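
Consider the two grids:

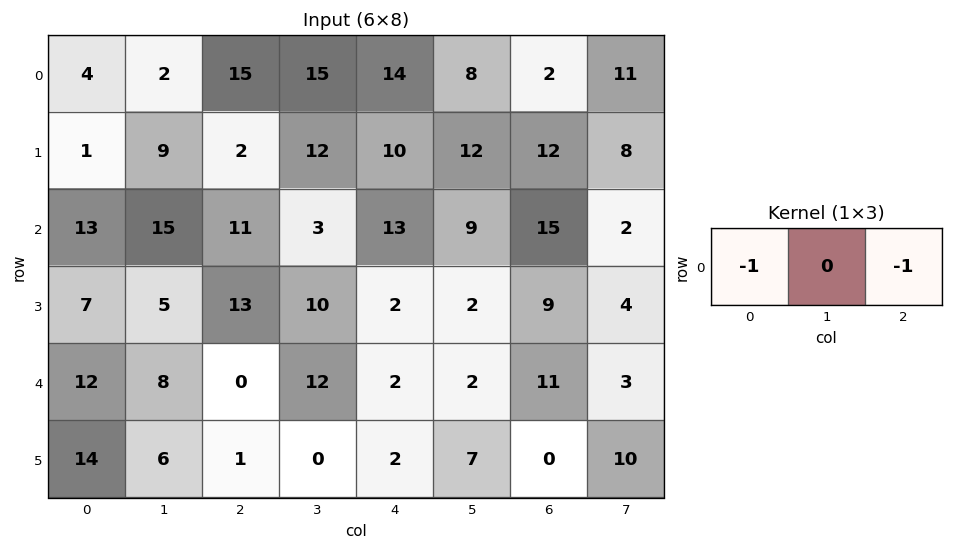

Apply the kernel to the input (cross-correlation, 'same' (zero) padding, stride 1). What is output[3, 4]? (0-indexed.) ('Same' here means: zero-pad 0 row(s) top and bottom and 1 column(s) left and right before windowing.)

-12

The receptive field on the zero-padded input at this output position is [10 2 2]. Elementwise product with the kernel and sum: 10·-1 + 2·-1.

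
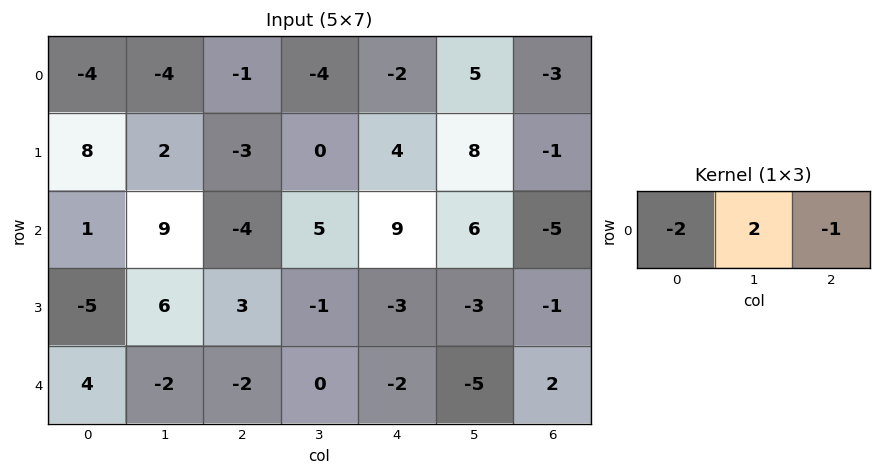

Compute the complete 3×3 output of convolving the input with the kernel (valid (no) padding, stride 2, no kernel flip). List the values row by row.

1 -4 17
20 9 -1
-10 6 -8

Output[0,0]: The receptive field on the input at this output position is [-4 -4 -1]. Elementwise product with the kernel and sum: -4·-2 + -4·2 + -1·-1.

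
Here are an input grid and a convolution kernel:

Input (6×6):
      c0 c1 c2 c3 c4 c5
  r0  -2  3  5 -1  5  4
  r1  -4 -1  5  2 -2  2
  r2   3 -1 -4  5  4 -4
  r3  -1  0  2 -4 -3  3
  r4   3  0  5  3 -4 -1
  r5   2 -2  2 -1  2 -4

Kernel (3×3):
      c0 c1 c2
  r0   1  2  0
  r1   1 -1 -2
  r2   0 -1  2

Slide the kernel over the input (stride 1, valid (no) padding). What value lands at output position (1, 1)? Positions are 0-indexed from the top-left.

-8

The receptive field on the input at this output position is [-1 5 2 / -1 -4 5 / 0 2 -4]. Elementwise product with the kernel and sum: -1·1 + 5·2 + -1·1 + -4·-1 + 5·-2 + 2·-1 + -4·2.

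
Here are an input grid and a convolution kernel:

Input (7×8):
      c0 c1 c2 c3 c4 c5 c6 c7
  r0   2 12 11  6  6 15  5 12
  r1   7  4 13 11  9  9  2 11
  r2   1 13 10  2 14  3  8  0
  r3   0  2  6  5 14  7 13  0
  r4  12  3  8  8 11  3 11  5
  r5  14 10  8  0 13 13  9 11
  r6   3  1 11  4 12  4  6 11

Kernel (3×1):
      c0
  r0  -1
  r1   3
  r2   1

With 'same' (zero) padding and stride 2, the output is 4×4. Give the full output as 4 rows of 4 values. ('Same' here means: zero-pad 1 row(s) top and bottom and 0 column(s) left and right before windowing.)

13 46 27 17
-4 23 47 35
50 26 32 29
-5 25 23 9

Output[0,0]: The receptive field on the zero-padded input at this output position is [0 / 2 / 7]. Elementwise product with the kernel and sum: 0·-1 + 2·3 + 7·1.
Output[0,1]: The receptive field on the zero-padded input at this output position is [0 / 11 / 13]. Elementwise product with the kernel and sum: 0·-1 + 11·3 + 13·1.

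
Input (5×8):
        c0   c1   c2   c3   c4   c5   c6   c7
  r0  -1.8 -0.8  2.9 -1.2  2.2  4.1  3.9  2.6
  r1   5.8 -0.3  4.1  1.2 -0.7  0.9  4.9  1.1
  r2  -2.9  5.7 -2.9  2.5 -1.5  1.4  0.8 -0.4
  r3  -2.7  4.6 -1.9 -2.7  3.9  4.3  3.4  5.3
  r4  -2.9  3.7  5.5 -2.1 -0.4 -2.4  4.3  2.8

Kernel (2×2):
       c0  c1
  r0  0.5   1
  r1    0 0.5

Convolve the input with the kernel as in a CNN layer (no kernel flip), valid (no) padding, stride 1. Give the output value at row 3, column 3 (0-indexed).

2.35

The receptive field on the input at this output position is [-2.7 3.9 / -2.1 -0.4]. Elementwise product with the kernel and sum: -2.7·0.5 + 3.9·1 + -0.4·0.5.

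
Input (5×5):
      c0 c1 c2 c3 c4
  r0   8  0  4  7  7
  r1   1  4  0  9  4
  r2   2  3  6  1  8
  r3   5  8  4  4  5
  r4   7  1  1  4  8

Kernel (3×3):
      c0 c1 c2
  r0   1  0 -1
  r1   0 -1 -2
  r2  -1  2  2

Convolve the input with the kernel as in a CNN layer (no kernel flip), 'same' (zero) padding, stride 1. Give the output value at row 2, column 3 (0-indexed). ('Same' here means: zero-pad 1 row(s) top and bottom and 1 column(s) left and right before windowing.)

The receptive field on the zero-padded input at this output position is [0 9 4 / 6 1 8 / 4 4 5]. Elementwise product with the kernel and sum: 0·1 + 4·-1 + 1·-1 + 8·-2 + 4·-1 + 4·2 + 5·2.

-7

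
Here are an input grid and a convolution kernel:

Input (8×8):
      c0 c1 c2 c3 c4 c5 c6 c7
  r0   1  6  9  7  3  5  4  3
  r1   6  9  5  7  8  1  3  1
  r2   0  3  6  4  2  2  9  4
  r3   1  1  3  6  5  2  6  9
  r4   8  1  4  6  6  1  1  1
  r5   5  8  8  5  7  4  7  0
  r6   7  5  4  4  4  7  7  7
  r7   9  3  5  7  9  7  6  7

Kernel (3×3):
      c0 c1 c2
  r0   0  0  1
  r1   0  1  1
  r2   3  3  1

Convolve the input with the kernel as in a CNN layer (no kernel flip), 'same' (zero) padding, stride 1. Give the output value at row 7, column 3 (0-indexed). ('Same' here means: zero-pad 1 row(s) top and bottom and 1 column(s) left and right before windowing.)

20

The receptive field on the zero-padded input at this output position is [4 4 4 / 5 7 9 / 0 0 0]. Elementwise product with the kernel and sum: 4·1 + 7·1 + 9·1 + 0·3 + 0·3 + 0·1.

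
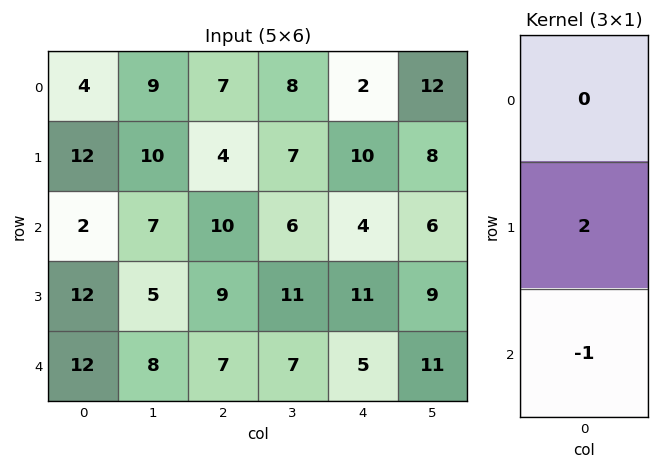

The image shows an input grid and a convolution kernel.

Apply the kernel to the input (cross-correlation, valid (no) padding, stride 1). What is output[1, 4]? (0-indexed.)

-3

The receptive field on the input at this output position is [10 / 4 / 11]. Elementwise product with the kernel and sum: 4·2 + 11·-1.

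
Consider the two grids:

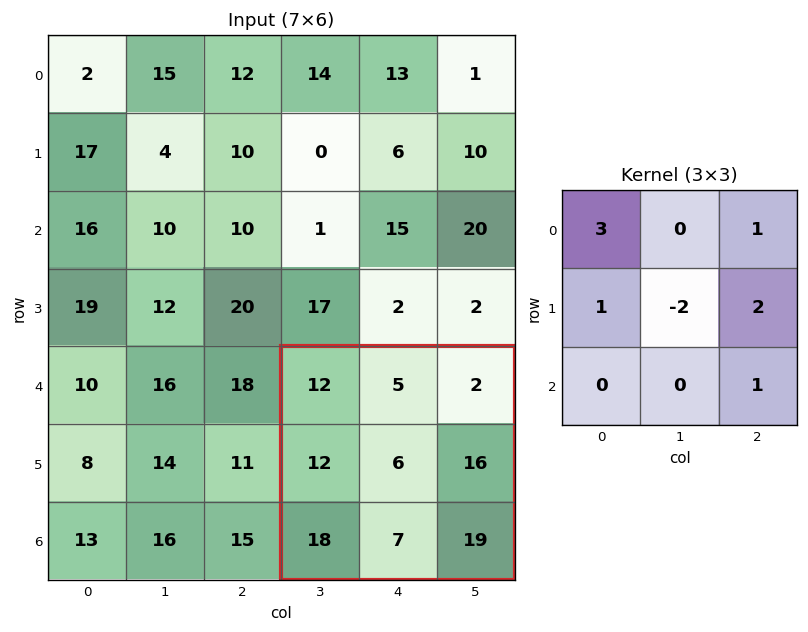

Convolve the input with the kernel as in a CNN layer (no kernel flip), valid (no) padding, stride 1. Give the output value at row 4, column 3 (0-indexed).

89

The receptive field on the input at this output position is [12 5 2 / 12 6 16 / 18 7 19]. Elementwise product with the kernel and sum: 12·3 + 2·1 + 12·1 + 6·-2 + 16·2 + 19·1.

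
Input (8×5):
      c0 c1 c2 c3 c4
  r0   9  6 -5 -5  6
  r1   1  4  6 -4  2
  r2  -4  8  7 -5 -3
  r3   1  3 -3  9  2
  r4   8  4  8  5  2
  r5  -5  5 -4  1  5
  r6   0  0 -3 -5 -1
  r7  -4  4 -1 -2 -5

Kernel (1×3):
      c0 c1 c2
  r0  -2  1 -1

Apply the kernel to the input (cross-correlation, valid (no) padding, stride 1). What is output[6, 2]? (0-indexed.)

2

The receptive field on the input at this output position is [-3 -5 -1]. Elementwise product with the kernel and sum: -3·-2 + -5·1 + -1·-1.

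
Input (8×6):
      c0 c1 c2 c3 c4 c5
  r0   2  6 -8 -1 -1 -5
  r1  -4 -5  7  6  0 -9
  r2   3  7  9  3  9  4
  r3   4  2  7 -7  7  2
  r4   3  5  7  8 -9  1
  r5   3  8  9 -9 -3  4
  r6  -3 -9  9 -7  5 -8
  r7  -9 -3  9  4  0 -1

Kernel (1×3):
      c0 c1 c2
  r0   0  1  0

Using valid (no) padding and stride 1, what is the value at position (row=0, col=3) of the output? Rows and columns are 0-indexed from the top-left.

The receptive field on the input at this output position is [-1 -1 -5]. Elementwise product with the kernel and sum: -1·1.

-1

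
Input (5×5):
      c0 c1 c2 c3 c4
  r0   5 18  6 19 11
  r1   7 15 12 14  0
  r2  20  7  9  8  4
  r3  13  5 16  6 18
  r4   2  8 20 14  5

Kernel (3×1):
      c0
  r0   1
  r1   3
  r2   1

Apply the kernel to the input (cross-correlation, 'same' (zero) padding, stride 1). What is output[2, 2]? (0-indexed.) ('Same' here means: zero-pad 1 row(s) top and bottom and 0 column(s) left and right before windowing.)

55

The receptive field on the zero-padded input at this output position is [12 / 9 / 16]. Elementwise product with the kernel and sum: 12·1 + 9·3 + 16·1.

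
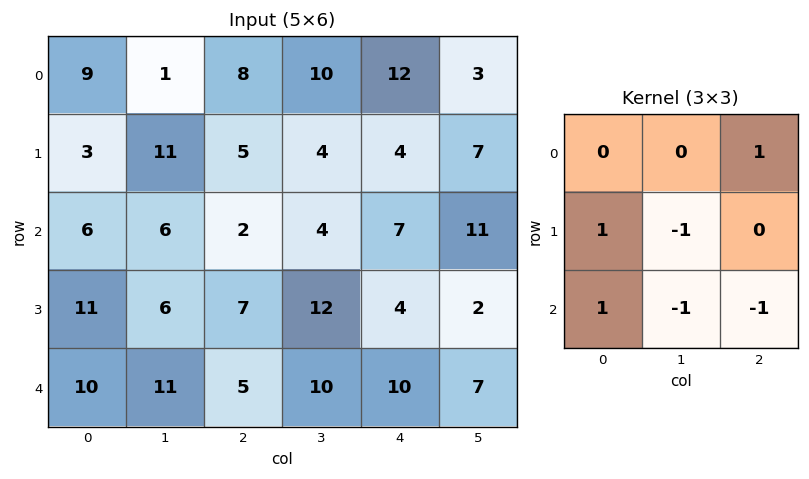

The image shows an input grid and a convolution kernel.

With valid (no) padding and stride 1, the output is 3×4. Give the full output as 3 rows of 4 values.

-2 16 4 -11
3 -5 -7 10
1 -1 -13 12

Output[0,0]: The receptive field on the input at this output position is [9 1 8 / 3 11 5 / 6 6 2]. Elementwise product with the kernel and sum: 8·1 + 3·1 + 11·-1 + 6·1 + 6·-1 + 2·-1.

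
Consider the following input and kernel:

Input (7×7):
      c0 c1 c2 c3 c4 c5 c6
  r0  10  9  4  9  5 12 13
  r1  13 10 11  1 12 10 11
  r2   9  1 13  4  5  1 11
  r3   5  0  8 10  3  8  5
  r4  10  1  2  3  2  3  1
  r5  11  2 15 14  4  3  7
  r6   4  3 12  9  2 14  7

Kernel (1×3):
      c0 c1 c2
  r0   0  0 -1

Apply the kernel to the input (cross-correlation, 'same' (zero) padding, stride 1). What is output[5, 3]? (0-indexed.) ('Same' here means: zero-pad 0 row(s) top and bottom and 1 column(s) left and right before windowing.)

The receptive field on the zero-padded input at this output position is [15 14 4]. Elementwise product with the kernel and sum: 4·-1.

-4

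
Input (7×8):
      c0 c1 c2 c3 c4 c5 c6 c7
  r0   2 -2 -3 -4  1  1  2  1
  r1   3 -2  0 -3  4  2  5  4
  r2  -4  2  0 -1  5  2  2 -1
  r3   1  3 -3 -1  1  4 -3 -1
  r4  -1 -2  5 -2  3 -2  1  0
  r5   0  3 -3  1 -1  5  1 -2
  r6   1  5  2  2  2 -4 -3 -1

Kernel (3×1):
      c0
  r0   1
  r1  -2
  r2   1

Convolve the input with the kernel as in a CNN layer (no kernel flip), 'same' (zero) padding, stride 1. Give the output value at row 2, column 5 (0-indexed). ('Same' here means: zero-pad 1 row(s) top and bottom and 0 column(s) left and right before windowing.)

The receptive field on the zero-padded input at this output position is [2 / 2 / 4]. Elementwise product with the kernel and sum: 2·1 + 2·-2 + 4·1.

2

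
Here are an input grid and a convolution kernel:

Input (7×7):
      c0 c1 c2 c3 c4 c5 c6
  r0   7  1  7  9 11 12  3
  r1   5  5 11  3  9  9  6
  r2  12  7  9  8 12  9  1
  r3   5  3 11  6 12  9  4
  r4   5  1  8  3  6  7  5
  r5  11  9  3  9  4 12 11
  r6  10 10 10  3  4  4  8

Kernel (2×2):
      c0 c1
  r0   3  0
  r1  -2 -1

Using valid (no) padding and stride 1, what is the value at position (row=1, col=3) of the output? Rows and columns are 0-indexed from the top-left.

The receptive field on the input at this output position is [3 9 / 8 12]. Elementwise product with the kernel and sum: 3·3 + 8·-2 + 12·-1.

-19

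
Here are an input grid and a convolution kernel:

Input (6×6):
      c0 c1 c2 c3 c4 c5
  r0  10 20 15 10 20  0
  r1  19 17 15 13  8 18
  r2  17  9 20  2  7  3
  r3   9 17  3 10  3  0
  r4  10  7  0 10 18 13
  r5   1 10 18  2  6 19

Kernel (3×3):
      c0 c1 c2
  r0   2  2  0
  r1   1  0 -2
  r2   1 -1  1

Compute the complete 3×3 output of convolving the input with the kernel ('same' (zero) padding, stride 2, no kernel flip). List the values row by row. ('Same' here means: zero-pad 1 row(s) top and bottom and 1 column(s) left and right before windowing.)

Output[0,0]: The receptive field on the zero-padded input at this output position is [0 0 0 / 0 10 20 / 0 19 17]. Elementwise product with the kernel and sum: 0·2 + 0·2 + 0·1 + 20·-2 + 0·1 + 19·-1 + 17·1.
Output[0,1]: The receptive field on the zero-padded input at this output position is [0 0 0 / 20 15 10 / 17 15 13]. Elementwise product with the kernel and sum: 0·2 + 0·2 + 20·1 + 10·-2 + 17·1 + 15·-1 + 13·1.

-42 15 33
28 93 45
13 21 25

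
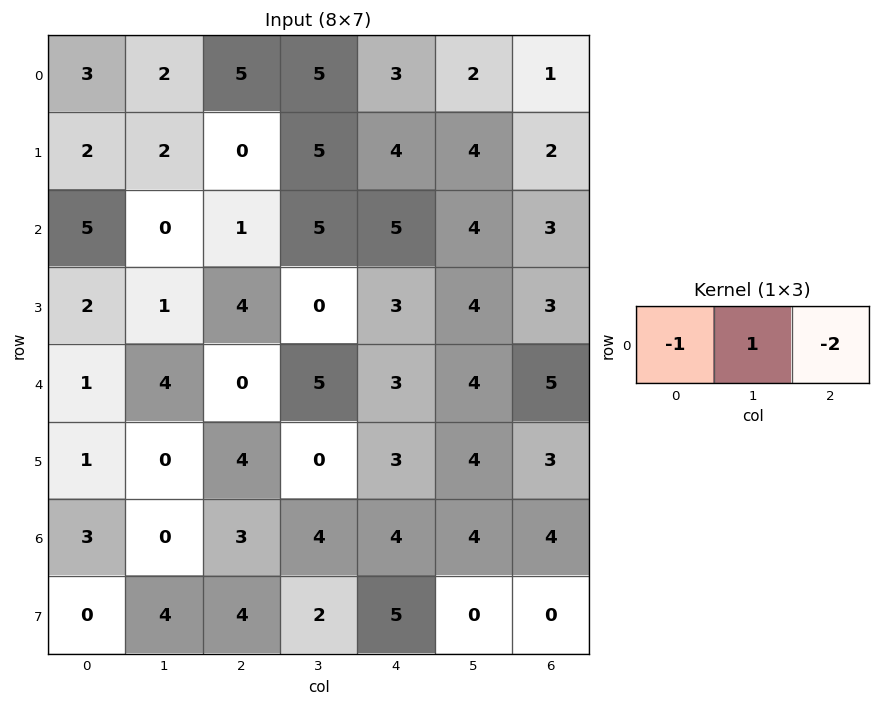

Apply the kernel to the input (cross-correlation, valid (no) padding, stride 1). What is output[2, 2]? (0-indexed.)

The receptive field on the input at this output position is [1 5 5]. Elementwise product with the kernel and sum: 1·-1 + 5·1 + 5·-2.

-6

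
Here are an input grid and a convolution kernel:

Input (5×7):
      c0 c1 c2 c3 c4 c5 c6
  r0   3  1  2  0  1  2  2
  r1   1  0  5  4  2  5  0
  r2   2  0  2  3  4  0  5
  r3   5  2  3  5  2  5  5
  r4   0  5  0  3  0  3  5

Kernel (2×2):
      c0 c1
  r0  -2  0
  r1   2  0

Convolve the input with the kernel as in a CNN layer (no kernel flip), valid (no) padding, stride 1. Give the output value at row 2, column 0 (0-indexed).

6

The receptive field on the input at this output position is [2 0 / 5 2]. Elementwise product with the kernel and sum: 2·-2 + 5·2.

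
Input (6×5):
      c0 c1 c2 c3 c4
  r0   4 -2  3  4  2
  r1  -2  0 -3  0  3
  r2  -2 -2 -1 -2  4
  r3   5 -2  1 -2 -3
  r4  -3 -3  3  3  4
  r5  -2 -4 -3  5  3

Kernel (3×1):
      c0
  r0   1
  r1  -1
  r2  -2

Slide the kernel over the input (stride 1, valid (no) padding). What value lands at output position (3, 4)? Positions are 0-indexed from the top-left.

-13

The receptive field on the input at this output position is [-3 / 4 / 3]. Elementwise product with the kernel and sum: -3·1 + 4·-1 + 3·-2.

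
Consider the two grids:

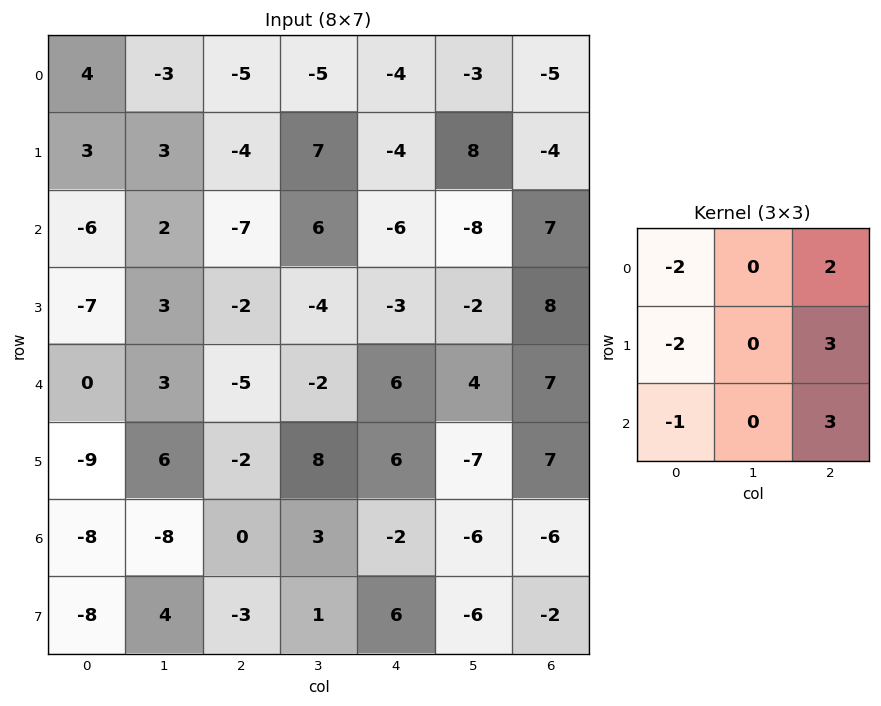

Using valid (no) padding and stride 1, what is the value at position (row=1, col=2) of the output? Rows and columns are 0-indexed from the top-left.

The receptive field on the input at this output position is [-4 7 -4 / -7 6 -6 / -2 -4 -3]. Elementwise product with the kernel and sum: -4·-2 + -4·2 + -7·-2 + -6·3 + -2·-1 + -3·3.

-11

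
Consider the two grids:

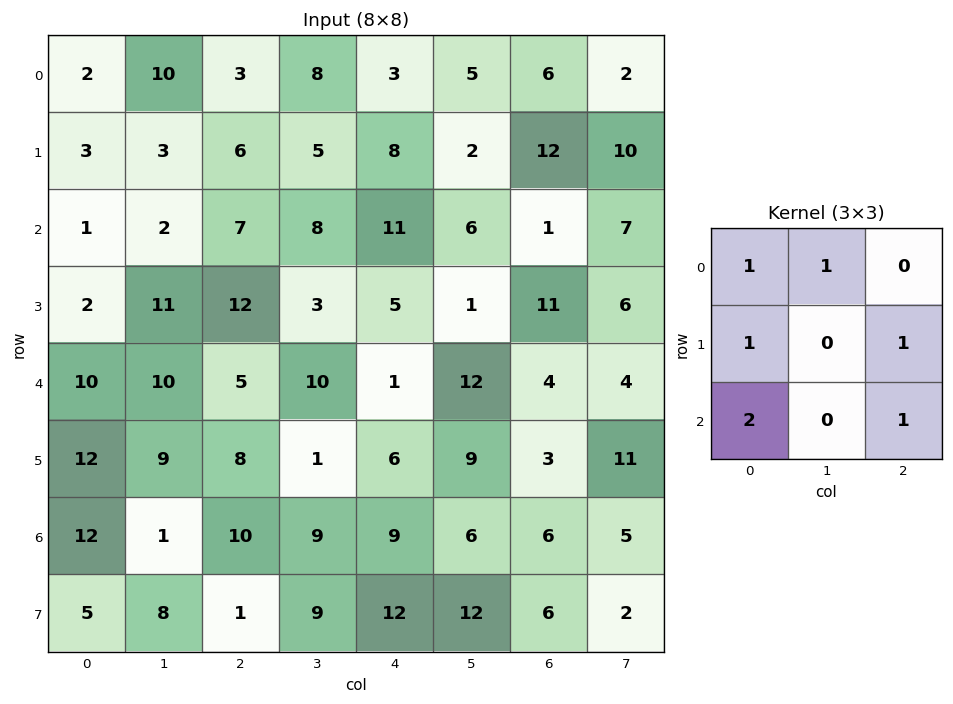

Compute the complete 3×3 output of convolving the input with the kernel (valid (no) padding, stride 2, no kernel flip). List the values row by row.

Output[0,0]: The receptive field on the input at this output position is [2 10 3 / 3 3 6 / 1 2 7]. Elementwise product with the kernel and sum: 2·1 + 10·1 + 3·1 + 6·1 + 1·2 + 7·1.

30 50 51
42 43 39
74 58 46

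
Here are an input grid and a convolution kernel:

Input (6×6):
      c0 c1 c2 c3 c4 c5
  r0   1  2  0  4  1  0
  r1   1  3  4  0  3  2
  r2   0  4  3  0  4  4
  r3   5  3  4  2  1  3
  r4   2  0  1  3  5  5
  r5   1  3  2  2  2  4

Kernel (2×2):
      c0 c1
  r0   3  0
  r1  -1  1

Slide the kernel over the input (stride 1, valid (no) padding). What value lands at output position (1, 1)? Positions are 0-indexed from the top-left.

The receptive field on the input at this output position is [3 4 / 4 3]. Elementwise product with the kernel and sum: 3·3 + 4·-1 + 3·1.

8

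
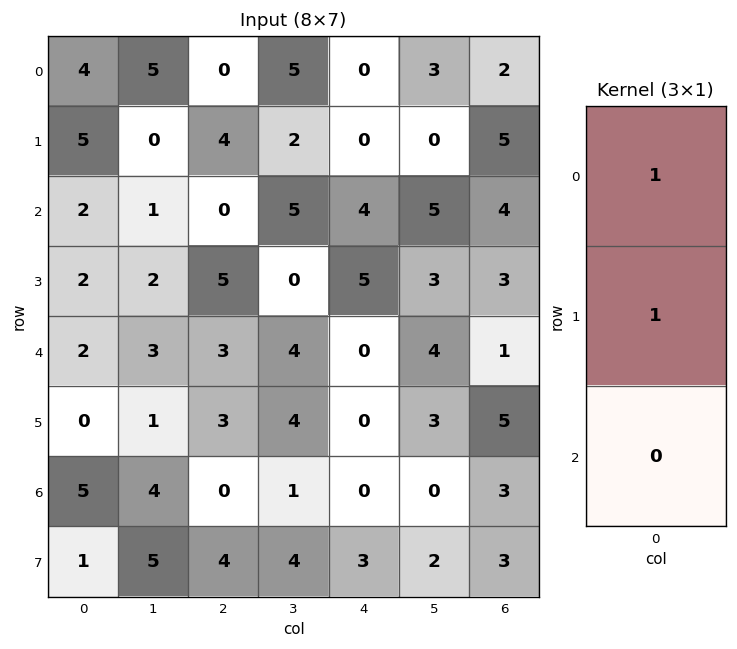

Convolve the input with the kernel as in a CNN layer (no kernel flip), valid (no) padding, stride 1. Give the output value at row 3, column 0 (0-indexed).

4

The receptive field on the input at this output position is [2 / 2 / 0]. Elementwise product with the kernel and sum: 2·1 + 2·1.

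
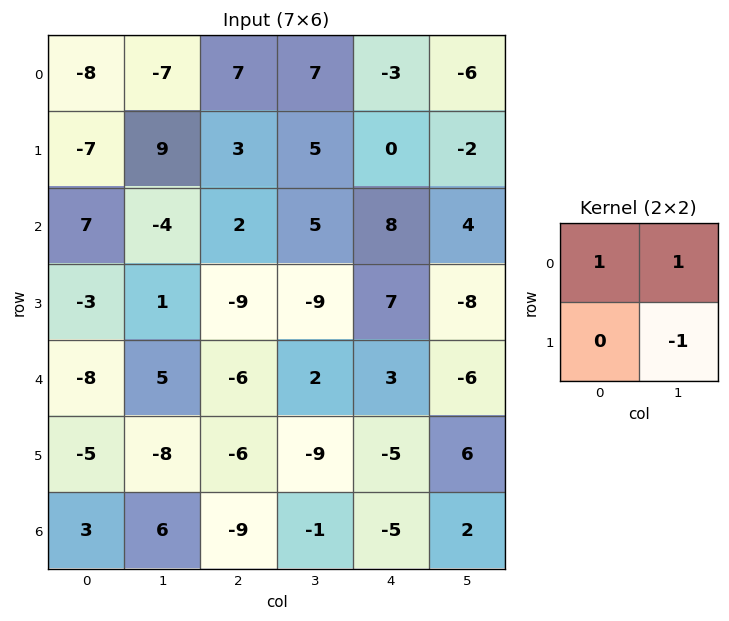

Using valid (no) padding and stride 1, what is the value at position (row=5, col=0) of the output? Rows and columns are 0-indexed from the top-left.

The receptive field on the input at this output position is [-5 -8 / 3 6]. Elementwise product with the kernel and sum: -5·1 + -8·1 + 6·-1.

-19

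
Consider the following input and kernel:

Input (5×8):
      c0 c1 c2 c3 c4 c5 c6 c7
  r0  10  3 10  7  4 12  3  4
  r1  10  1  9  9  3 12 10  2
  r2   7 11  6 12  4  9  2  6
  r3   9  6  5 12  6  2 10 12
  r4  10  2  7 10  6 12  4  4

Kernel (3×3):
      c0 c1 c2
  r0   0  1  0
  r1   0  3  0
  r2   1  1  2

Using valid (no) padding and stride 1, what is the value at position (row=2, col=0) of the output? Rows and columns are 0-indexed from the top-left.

The receptive field on the input at this output position is [7 11 6 / 9 6 5 / 10 2 7]. Elementwise product with the kernel and sum: 11·1 + 6·3 + 10·1 + 2·1 + 7·2.

55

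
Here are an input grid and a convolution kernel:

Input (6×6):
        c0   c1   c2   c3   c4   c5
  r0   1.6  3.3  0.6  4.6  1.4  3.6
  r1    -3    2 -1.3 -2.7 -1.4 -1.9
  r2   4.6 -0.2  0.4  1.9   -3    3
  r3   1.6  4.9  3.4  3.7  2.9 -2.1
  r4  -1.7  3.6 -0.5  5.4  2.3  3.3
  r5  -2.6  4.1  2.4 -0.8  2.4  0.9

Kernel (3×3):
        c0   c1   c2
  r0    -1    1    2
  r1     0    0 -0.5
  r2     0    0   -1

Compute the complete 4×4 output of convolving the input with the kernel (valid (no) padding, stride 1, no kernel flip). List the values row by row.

Output[0,0]: The receptive field on the input at this output position is [1.6 3.3 0.6 / -3 2 -1.3 / 4.6 -0.2 0.4]. Elementwise product with the kernel and sum: 1.6·-1 + 3.3·1 + 0.6·2 + -1.3·-0.5 + 0.4·-1.
Output[0,1]: The receptive field on the input at this output position is [3.3 0.6 4.6 / 2 -1.3 -2.7 / -0.2 0.4 1.9]. Elementwise product with the kernel and sum: 3.3·-1 + 0.6·1 + 4.6·2 + -2.7·-0.5 + 1.9·-1.

3.15 5.95 10.5 1.95
-1.2 -13.35 -5.6 -1.9
-5.2 -2.85 -8.25 -1.15
7.95 4 2.55 -7.55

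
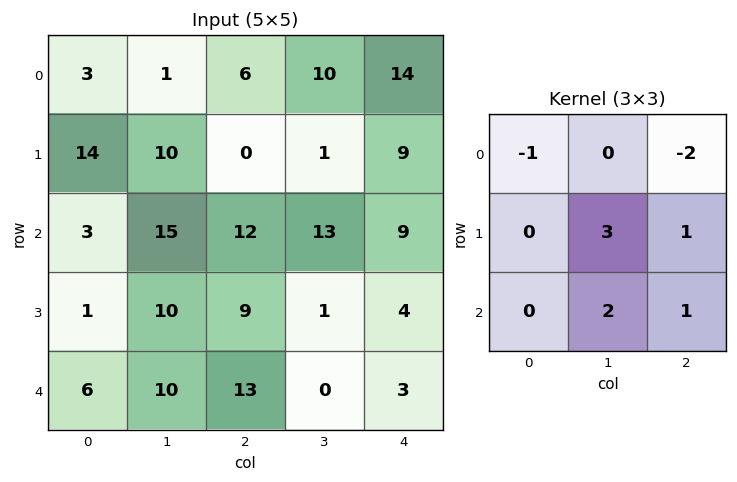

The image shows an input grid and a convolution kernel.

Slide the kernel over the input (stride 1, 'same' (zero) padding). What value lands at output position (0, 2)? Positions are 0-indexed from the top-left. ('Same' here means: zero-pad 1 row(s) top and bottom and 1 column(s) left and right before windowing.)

29

The receptive field on the zero-padded input at this output position is [0 0 0 / 1 6 10 / 10 0 1]. Elementwise product with the kernel and sum: 0·-1 + 0·-2 + 6·3 + 10·1 + 0·2 + 1·1.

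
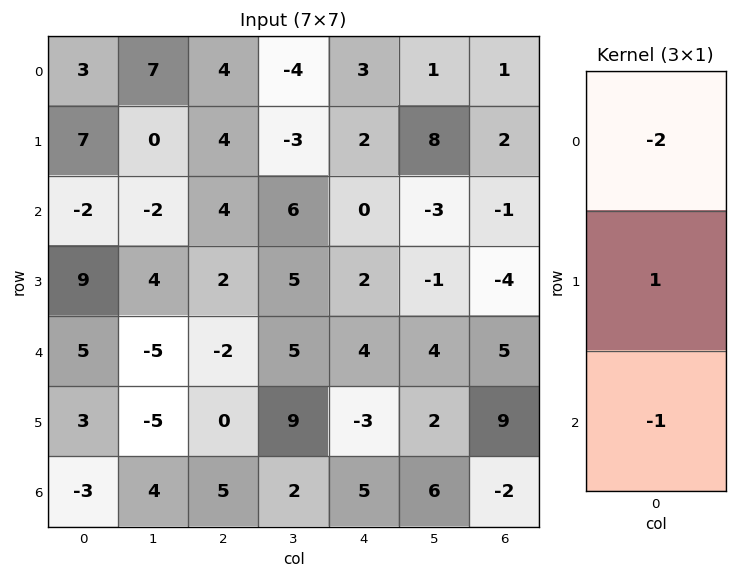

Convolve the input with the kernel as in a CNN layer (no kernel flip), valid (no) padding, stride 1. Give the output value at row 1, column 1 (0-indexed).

The receptive field on the input at this output position is [0 / -2 / 4]. Elementwise product with the kernel and sum: 0·-2 + -2·1 + 4·-1.

-6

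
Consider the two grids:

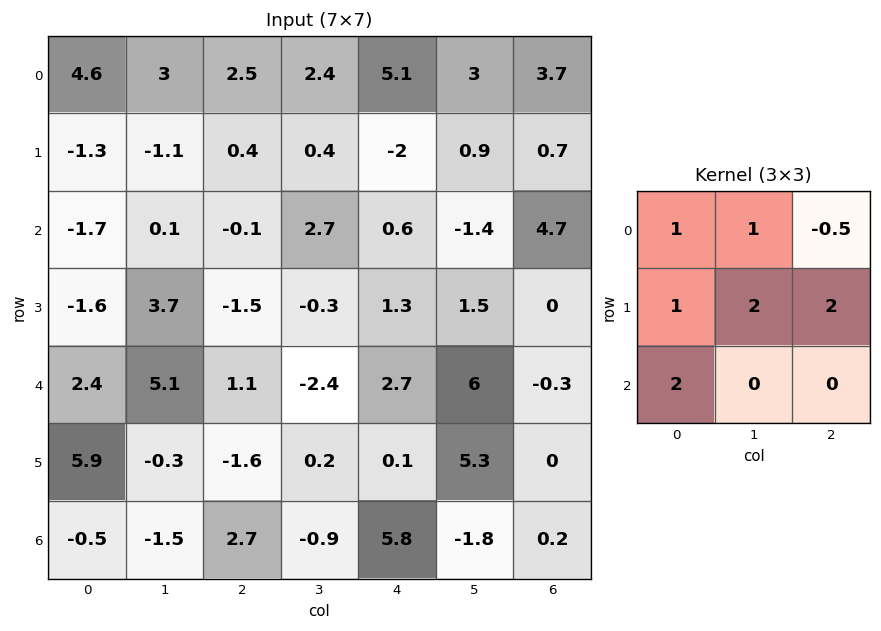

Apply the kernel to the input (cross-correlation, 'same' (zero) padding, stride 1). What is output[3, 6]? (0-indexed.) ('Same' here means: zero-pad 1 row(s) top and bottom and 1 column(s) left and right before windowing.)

16.8

The receptive field on the zero-padded input at this output position is [-1.4 4.7 0 / 1.5 0 0 / 6 -0.3 0]. Elementwise product with the kernel and sum: -1.4·1 + 4.7·1 + 0·-0.5 + 1.5·1 + 0·2 + 0·2 + 6·2.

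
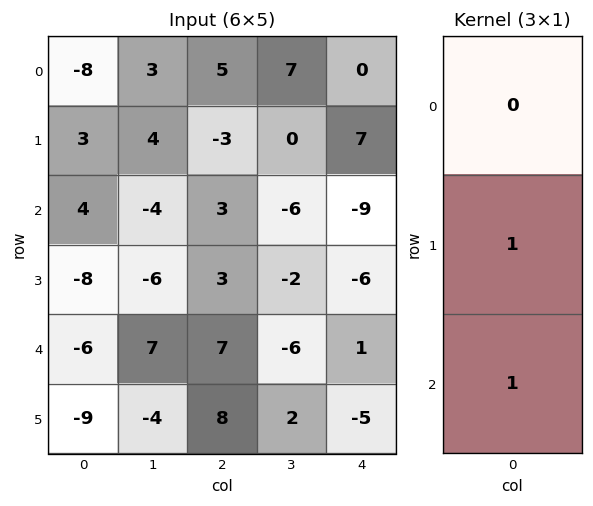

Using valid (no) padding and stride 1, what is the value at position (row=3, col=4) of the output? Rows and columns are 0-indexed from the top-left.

The receptive field on the input at this output position is [-6 / 1 / -5]. Elementwise product with the kernel and sum: 1·1 + -5·1.

-4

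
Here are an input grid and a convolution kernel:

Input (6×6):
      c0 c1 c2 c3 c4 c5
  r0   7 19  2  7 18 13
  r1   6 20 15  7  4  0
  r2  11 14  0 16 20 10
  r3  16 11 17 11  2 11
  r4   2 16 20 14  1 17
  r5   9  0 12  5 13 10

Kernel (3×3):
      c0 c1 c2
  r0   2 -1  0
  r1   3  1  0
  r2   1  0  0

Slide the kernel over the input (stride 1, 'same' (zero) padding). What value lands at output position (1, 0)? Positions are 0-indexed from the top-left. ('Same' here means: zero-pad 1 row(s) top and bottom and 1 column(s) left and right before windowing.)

The receptive field on the zero-padded input at this output position is [0 7 19 / 0 6 20 / 0 11 14]. Elementwise product with the kernel and sum: 0·2 + 7·-1 + 0·3 + 6·1 + 0·1.

-1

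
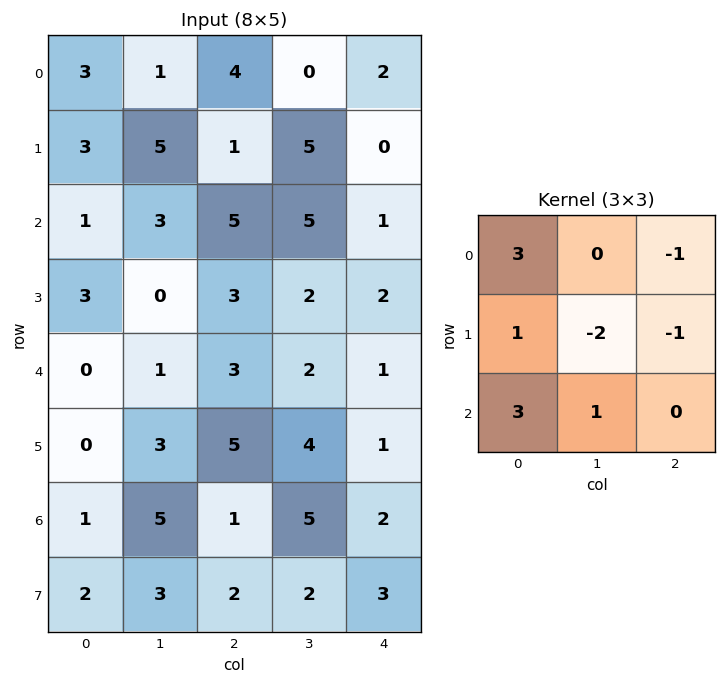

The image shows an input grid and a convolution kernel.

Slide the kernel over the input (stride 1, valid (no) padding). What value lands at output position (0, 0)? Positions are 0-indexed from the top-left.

3

The receptive field on the input at this output position is [3 1 4 / 3 5 1 / 1 3 5]. Elementwise product with the kernel and sum: 3·3 + 4·-1 + 3·1 + 5·-2 + 1·-1 + 1·3 + 3·1.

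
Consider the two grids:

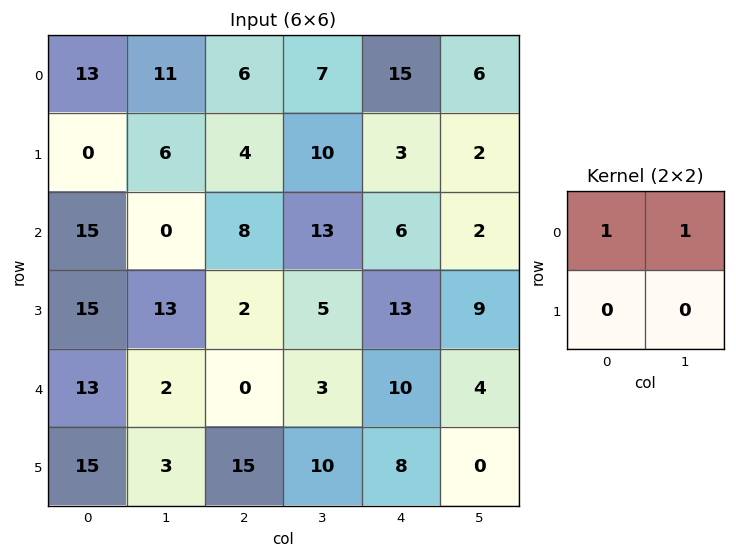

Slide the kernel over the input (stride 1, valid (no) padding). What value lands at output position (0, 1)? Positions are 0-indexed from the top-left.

The receptive field on the input at this output position is [11 6 / 6 4]. Elementwise product with the kernel and sum: 11·1 + 6·1.

17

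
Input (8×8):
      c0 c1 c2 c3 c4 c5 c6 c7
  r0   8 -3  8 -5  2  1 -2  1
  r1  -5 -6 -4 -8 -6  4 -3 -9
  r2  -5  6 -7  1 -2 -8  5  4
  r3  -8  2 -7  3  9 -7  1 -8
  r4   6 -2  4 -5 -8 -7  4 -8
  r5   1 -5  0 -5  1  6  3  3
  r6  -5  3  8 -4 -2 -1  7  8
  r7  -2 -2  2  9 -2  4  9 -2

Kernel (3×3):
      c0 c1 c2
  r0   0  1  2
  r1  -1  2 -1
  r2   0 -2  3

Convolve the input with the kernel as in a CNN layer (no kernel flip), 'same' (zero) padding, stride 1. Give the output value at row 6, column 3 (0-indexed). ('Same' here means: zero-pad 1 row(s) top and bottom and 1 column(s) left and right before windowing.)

The receptive field on the zero-padded input at this output position is [0 -5 1 / 8 -4 -2 / 2 9 -2]. Elementwise product with the kernel and sum: -5·1 + 1·2 + 8·-1 + -4·2 + -2·-1 + 9·-2 + -2·3.

-41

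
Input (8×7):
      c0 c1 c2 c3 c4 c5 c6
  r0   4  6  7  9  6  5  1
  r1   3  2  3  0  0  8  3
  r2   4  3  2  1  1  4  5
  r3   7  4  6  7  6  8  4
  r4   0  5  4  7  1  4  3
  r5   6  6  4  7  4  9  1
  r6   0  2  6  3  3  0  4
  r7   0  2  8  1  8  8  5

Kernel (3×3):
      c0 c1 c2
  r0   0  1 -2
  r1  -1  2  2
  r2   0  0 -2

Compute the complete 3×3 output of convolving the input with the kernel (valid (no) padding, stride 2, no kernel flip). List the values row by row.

-5 -8 15
4 17 6
-1 17 6

Output[0,0]: The receptive field on the input at this output position is [4 6 7 / 3 2 3 / 4 3 2]. Elementwise product with the kernel and sum: 6·1 + 7·-2 + 3·-1 + 2·2 + 3·2 + 2·-2.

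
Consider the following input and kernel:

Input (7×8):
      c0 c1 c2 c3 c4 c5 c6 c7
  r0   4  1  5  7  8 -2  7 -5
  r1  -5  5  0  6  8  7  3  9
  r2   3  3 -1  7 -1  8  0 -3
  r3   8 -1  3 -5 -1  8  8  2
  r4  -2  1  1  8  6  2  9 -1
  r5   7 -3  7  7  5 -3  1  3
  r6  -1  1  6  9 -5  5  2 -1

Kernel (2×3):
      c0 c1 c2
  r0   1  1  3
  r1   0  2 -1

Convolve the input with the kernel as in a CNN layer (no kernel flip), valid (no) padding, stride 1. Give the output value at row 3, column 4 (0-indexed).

The receptive field on the input at this output position is [-1 8 8 / 6 2 9]. Elementwise product with the kernel and sum: -1·1 + 8·1 + 8·3 + 2·2 + 9·-1.

26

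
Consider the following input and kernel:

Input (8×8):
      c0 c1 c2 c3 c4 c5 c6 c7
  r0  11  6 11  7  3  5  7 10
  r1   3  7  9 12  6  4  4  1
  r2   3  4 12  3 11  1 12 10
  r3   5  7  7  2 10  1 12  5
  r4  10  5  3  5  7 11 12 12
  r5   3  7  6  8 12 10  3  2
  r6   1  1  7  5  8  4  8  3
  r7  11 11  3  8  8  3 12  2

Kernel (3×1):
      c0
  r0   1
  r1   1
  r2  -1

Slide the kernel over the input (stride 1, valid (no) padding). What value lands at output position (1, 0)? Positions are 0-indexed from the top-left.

The receptive field on the input at this output position is [3 / 3 / 5]. Elementwise product with the kernel and sum: 3·1 + 3·1 + 5·-1.

1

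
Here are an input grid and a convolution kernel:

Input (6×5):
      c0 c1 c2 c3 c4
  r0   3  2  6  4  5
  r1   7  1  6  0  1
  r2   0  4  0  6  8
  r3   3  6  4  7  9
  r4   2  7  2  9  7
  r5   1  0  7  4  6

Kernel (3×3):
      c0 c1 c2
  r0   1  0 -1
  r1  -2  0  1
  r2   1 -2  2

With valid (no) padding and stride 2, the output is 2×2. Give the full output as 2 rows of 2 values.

-19 -6
-10 -9

Output[0,0]: The receptive field on the input at this output position is [3 2 6 / 7 1 6 / 0 4 0]. Elementwise product with the kernel and sum: 3·1 + 6·-1 + 7·-2 + 6·1 + 0·1 + 4·-2 + 0·2.
Output[0,1]: The receptive field on the input at this output position is [6 4 5 / 6 0 1 / 0 6 8]. Elementwise product with the kernel and sum: 6·1 + 5·-1 + 6·-2 + 1·1 + 0·1 + 6·-2 + 8·2.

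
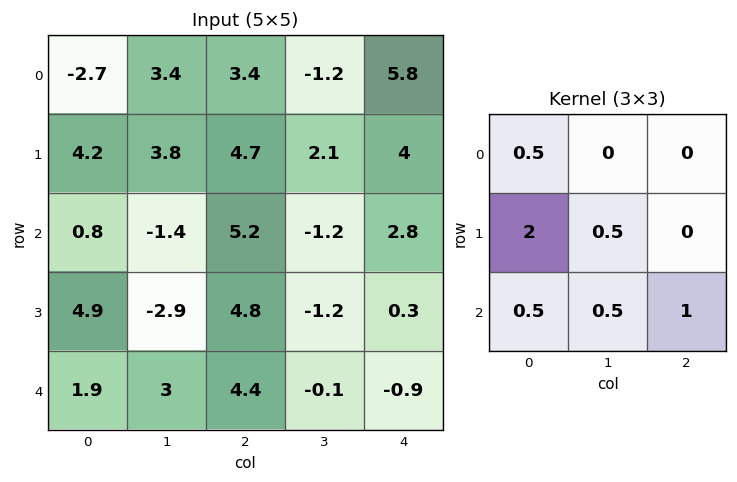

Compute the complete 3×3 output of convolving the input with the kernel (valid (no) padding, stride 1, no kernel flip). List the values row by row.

Output[0,0]: The receptive field on the input at this output position is [-2.7 3.4 3.4 / 4.2 3.8 4.7 / 0.8 -1.4 5.2]. Elementwise product with the kernel and sum: -2.7·0.5 + 4.2·2 + 3.8·0.5 + 0.8·0.5 + -1.4·0.5 + 5.2·1.

13.85 12.35 16.95
8.8 1.45 14.25
15.6 -0.5 12.85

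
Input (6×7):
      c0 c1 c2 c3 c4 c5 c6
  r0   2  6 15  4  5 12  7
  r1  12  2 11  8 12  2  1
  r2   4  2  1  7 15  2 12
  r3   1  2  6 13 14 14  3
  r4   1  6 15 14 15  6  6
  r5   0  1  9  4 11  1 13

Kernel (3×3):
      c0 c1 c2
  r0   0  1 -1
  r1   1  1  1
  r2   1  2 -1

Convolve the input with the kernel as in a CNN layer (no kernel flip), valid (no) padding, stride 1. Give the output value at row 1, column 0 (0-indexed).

-3

The receptive field on the input at this output position is [12 2 11 / 4 2 1 / 1 2 6]. Elementwise product with the kernel and sum: 2·1 + 11·-1 + 4·1 + 2·1 + 1·1 + 1·1 + 2·2 + 6·-1.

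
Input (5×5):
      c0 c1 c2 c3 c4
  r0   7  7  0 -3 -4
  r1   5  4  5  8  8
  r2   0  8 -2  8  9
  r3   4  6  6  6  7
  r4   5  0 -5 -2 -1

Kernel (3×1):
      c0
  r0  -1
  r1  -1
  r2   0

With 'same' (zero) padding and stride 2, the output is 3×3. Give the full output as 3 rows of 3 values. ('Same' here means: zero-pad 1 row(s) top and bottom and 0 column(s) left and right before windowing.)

Output[0,0]: The receptive field on the zero-padded input at this output position is [0 / 7 / 5]. Elementwise product with the kernel and sum: 0·-1 + 7·-1.

-7 0 4
-5 -3 -17
-9 -1 -6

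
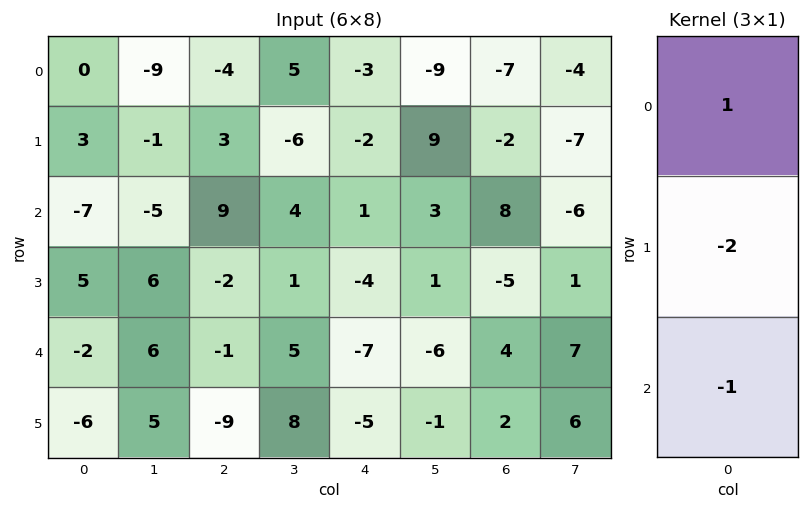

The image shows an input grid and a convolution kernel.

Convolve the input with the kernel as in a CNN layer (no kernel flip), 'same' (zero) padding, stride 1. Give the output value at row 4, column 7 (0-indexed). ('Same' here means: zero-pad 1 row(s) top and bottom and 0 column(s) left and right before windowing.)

The receptive field on the zero-padded input at this output position is [1 / 7 / 6]. Elementwise product with the kernel and sum: 1·1 + 7·-2 + 6·-1.

-19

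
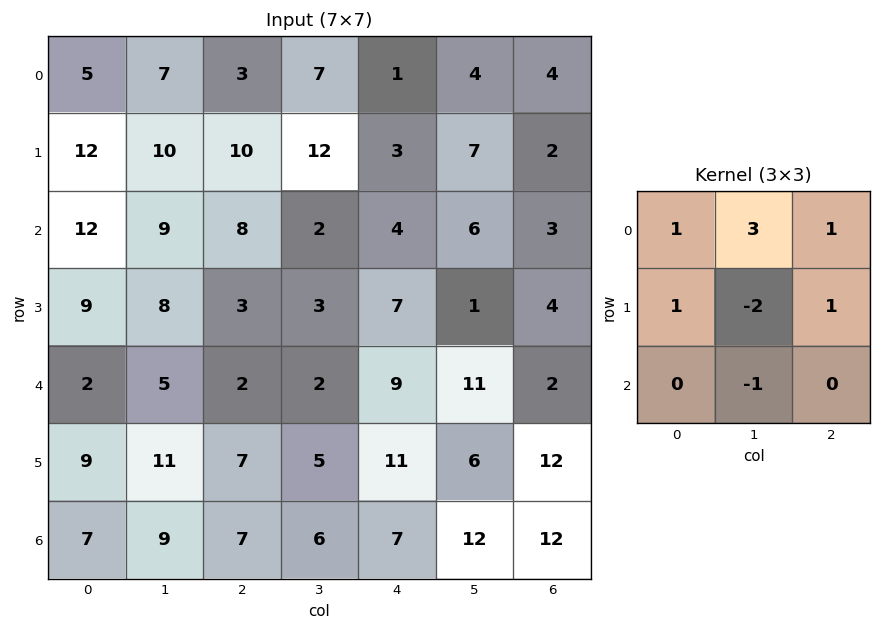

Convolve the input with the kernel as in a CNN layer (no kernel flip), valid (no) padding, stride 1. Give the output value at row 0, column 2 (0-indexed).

The receptive field on the input at this output position is [3 7 1 / 10 12 3 / 8 2 4]. Elementwise product with the kernel and sum: 3·1 + 7·3 + 1·1 + 10·1 + 12·-2 + 3·1 + 2·-1.

12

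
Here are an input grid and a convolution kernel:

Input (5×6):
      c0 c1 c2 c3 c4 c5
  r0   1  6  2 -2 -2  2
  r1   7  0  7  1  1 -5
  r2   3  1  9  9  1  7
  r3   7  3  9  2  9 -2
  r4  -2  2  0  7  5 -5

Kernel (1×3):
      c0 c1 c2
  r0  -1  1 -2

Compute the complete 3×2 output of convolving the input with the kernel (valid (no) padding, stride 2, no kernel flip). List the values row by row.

1 0
-20 -2
4 -3

Output[0,0]: The receptive field on the input at this output position is [1 6 2]. Elementwise product with the kernel and sum: 1·-1 + 6·1 + 2·-2.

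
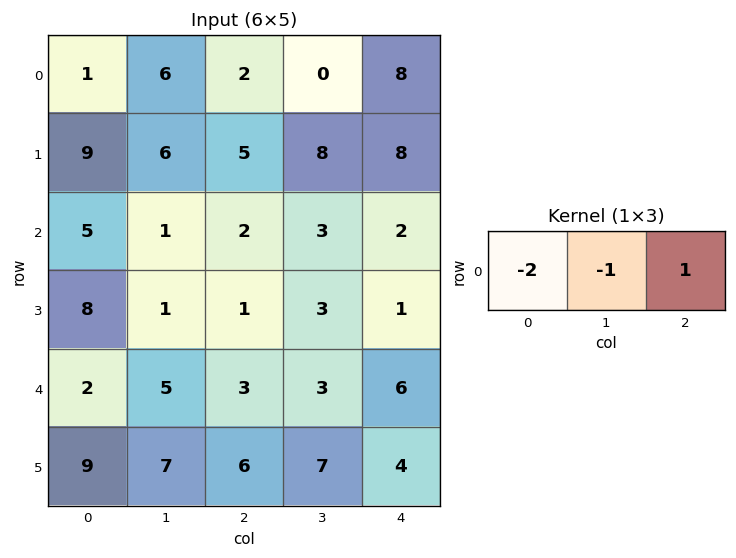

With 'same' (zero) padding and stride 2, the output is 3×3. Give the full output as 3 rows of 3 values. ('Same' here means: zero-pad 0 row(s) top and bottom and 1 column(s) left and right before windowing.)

5 -14 -8
-4 -1 -8
3 -10 -12

Output[0,0]: The receptive field on the zero-padded input at this output position is [0 1 6]. Elementwise product with the kernel and sum: 0·-2 + 1·-1 + 6·1.
Output[0,1]: The receptive field on the zero-padded input at this output position is [6 2 0]. Elementwise product with the kernel and sum: 6·-2 + 2·-1 + 0·1.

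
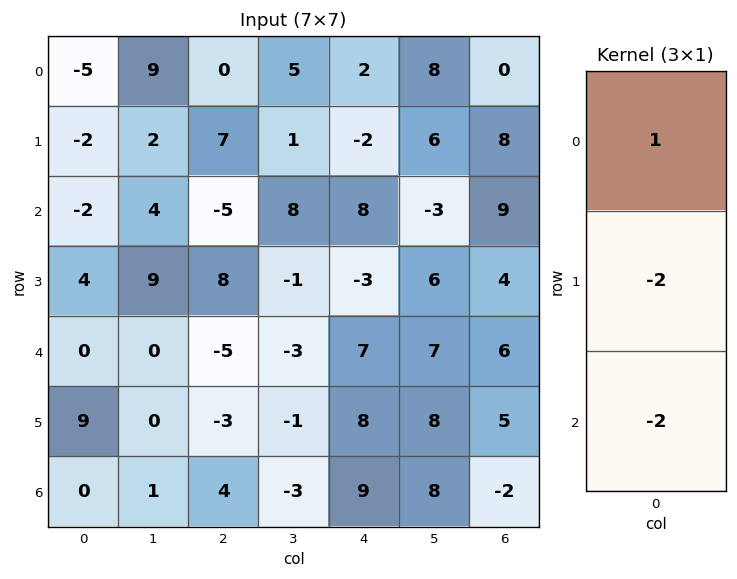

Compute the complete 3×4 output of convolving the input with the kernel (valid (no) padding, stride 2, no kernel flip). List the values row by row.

Output[0,0]: The receptive field on the input at this output position is [-5 / -2 / -2]. Elementwise product with the kernel and sum: -5·1 + -2·-2 + -2·-2.

3 -4 -10 -34
-10 -11 0 -11
-18 -7 -27 0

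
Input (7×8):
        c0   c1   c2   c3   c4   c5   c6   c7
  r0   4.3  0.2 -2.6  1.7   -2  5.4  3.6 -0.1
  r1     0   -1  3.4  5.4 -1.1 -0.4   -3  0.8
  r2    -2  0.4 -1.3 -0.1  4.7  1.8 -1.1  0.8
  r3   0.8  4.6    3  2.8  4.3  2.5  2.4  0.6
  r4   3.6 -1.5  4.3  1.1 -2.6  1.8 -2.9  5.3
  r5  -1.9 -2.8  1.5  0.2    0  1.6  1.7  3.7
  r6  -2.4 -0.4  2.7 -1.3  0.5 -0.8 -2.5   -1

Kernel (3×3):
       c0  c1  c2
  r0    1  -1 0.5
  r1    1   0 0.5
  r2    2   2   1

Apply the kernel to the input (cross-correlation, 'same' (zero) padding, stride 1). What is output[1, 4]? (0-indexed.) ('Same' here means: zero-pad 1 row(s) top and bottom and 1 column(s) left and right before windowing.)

The receptive field on the zero-padded input at this output position is [1.7 -2 5.4 / 5.4 -1.1 -0.4 / -0.1 4.7 1.8]. Elementwise product with the kernel and sum: 1.7·1 + -2·-1 + 5.4·0.5 + 5.4·1 + -0.4·0.5 + -0.1·2 + 4.7·2 + 1.8·1.

22.6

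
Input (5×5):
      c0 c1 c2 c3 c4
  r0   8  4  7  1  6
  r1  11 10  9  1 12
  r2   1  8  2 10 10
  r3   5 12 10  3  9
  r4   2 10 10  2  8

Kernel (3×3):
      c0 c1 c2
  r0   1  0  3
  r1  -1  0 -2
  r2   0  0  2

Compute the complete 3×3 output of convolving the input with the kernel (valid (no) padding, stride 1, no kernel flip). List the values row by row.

4 15 12
53 -9 41
2 24 20

Output[0,0]: The receptive field on the input at this output position is [8 4 7 / 11 10 9 / 1 8 2]. Elementwise product with the kernel and sum: 8·1 + 7·3 + 11·-1 + 9·-2 + 2·2.
Output[0,1]: The receptive field on the input at this output position is [4 7 1 / 10 9 1 / 8 2 10]. Elementwise product with the kernel and sum: 4·1 + 1·3 + 10·-1 + 1·-2 + 10·2.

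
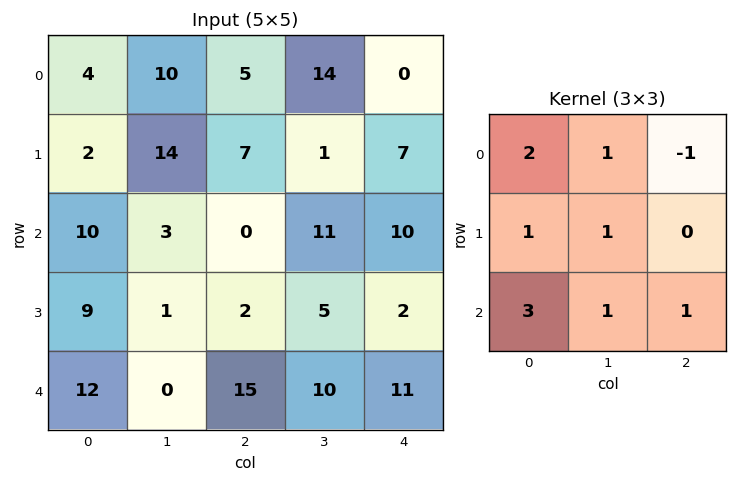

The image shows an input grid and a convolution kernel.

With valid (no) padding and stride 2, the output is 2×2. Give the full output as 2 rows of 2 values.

62 53
84 74

Output[0,0]: The receptive field on the input at this output position is [4 10 5 / 2 14 7 / 10 3 0]. Elementwise product with the kernel and sum: 4·2 + 10·1 + 5·-1 + 2·1 + 14·1 + 10·3 + 3·1 + 0·1.
Output[0,1]: The receptive field on the input at this output position is [5 14 0 / 7 1 7 / 0 11 10]. Elementwise product with the kernel and sum: 5·2 + 14·1 + 0·-1 + 7·1 + 1·1 + 0·3 + 11·1 + 10·1.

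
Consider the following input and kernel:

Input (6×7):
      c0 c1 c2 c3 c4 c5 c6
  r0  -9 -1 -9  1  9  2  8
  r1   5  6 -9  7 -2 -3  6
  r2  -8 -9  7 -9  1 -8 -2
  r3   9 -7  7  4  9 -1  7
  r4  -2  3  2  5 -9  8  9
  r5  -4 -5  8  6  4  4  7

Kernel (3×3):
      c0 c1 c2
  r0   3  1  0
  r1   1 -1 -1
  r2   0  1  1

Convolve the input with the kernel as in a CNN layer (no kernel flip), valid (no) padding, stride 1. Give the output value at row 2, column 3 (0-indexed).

-31

The receptive field on the input at this output position is [-9 1 -8 / 4 9 -1 / 5 -9 8]. Elementwise product with the kernel and sum: -9·3 + 1·1 + 4·1 + 9·-1 + -1·-1 + -9·1 + 8·1.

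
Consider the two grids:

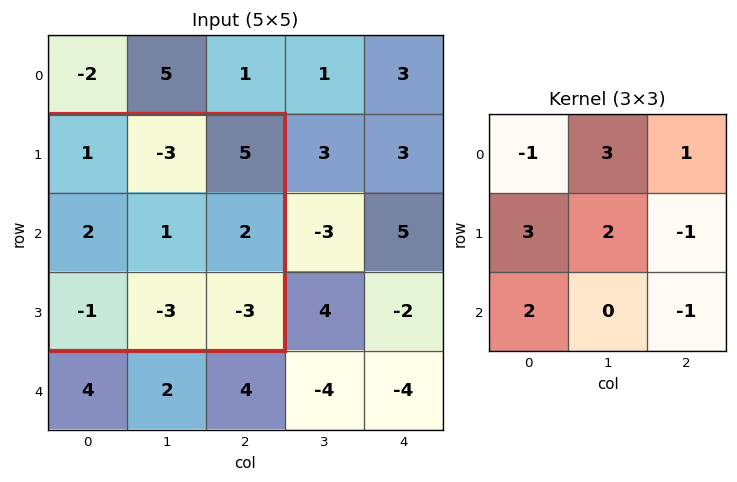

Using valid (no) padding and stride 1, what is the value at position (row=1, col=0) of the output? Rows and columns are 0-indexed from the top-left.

The receptive field on the input at this output position is [1 -3 5 / 2 1 2 / -1 -3 -3]. Elementwise product with the kernel and sum: 1·-1 + -3·3 + 5·1 + 2·3 + 1·2 + 2·-1 + -1·2 + -3·-1.

2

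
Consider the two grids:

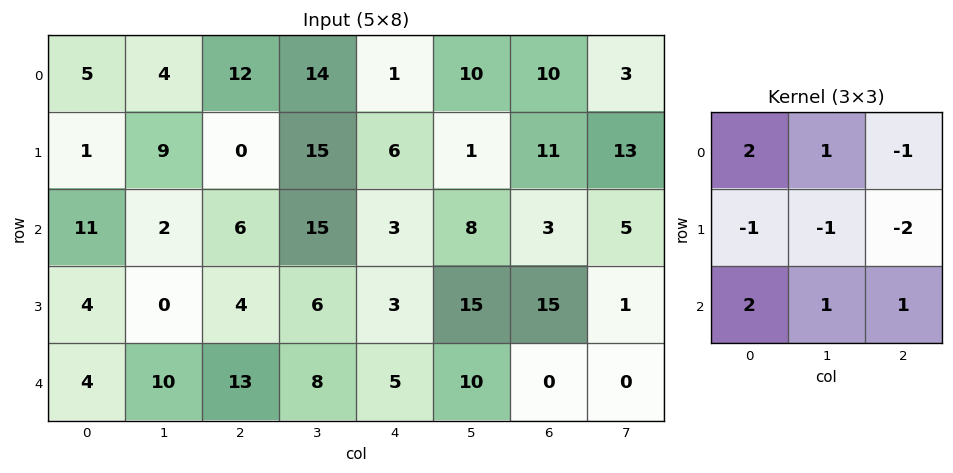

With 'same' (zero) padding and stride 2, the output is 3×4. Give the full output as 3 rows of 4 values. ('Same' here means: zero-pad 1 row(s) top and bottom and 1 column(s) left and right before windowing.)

Output[0,0]: The receptive field on the zero-padded input at this output position is [0 0 0 / 0 5 4 / 0 1 9]. Elementwise product with the kernel and sum: 0·2 + 0·1 + 0·-1 + 0·-1 + 5·-1 + 4·-2 + 0·2 + 1·1 + 9·1.

-3 -11 2 0
-19 -25 31 25
-20 -41 -33 34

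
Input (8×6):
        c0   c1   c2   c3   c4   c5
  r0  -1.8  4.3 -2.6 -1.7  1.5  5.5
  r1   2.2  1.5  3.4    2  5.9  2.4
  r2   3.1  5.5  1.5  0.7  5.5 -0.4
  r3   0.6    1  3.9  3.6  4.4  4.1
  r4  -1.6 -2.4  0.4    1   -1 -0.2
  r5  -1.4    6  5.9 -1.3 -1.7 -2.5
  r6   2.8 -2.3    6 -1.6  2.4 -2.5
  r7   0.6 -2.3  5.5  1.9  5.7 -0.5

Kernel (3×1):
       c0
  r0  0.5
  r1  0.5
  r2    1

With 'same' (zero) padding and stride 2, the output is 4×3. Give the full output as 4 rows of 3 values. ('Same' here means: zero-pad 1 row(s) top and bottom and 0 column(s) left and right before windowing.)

Output[0,0]: The receptive field on the zero-padded input at this output position is [0 / -1.8 / 2.2]. Elementwise product with the kernel and sum: 0·0.5 + -1.8·0.5 + 2.2·1.
Output[0,1]: The receptive field on the zero-padded input at this output position is [0 / -2.6 / 3.4]. Elementwise product with the kernel and sum: 0·0.5 + -2.6·0.5 + 3.4·1.

1.3 2.1 6.65
3.25 6.35 10.1
-1.9 8.05 0
1.3 11.45 6.05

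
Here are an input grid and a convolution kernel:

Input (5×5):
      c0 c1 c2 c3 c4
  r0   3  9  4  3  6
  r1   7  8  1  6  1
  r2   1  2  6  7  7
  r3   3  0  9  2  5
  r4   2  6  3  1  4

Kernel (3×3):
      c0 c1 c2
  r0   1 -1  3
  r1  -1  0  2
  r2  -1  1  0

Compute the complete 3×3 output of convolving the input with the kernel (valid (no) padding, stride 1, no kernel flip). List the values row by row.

2 22 21
10 46 -1
36 18 19

Output[0,0]: The receptive field on the input at this output position is [3 9 4 / 7 8 1 / 1 2 6]. Elementwise product with the kernel and sum: 3·1 + 9·-1 + 4·3 + 7·-1 + 1·2 + 1·-1 + 2·1.
Output[0,1]: The receptive field on the input at this output position is [9 4 3 / 8 1 6 / 2 6 7]. Elementwise product with the kernel and sum: 9·1 + 4·-1 + 3·3 + 8·-1 + 6·2 + 2·-1 + 6·1.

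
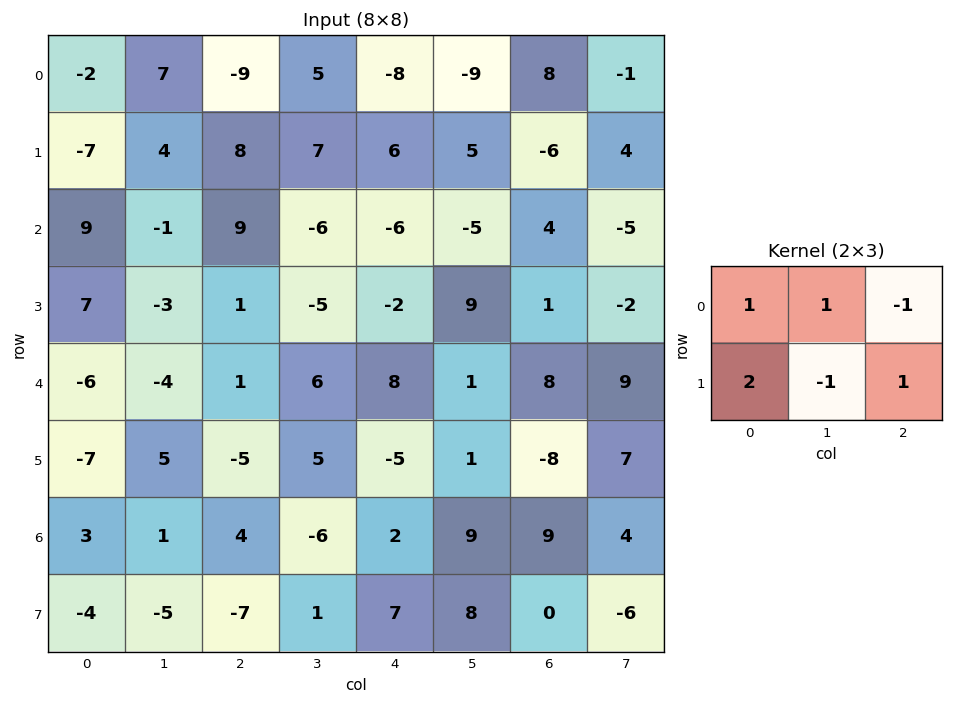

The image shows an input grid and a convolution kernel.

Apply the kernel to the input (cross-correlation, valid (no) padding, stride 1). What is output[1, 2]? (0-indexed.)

27

The receptive field on the input at this output position is [8 7 6 / 9 -6 -6]. Elementwise product with the kernel and sum: 8·1 + 7·1 + 6·-1 + 9·2 + -6·-1 + -6·1.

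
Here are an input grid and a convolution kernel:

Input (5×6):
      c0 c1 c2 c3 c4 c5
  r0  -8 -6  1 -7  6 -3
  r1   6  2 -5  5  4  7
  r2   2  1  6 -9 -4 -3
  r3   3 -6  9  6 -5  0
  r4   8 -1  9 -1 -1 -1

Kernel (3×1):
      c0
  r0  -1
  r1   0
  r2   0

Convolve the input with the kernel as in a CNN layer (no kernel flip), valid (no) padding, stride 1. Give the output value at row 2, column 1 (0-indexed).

-1

The receptive field on the input at this output position is [1 / -6 / -1]. Elementwise product with the kernel and sum: 1·-1.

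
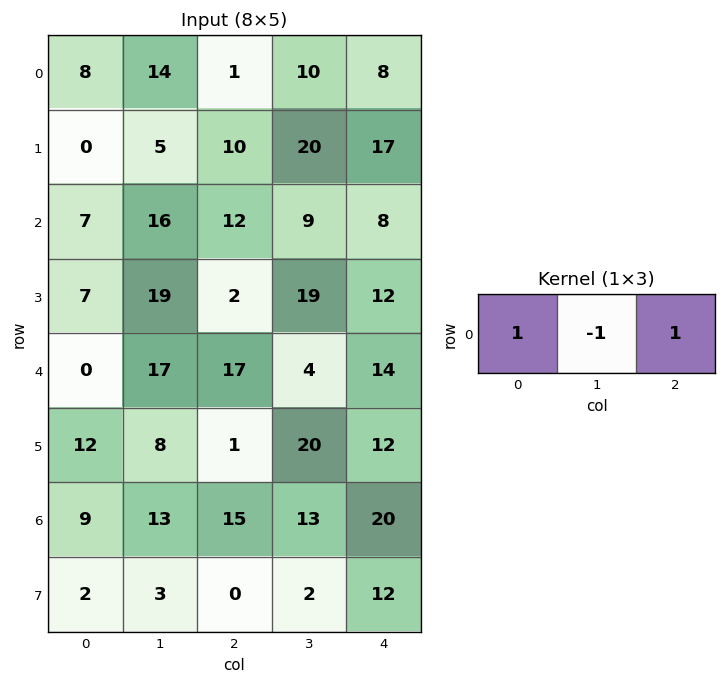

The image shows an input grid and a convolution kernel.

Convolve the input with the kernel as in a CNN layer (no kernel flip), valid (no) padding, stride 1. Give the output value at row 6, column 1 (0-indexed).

11

The receptive field on the input at this output position is [13 15 13]. Elementwise product with the kernel and sum: 13·1 + 15·-1 + 13·1.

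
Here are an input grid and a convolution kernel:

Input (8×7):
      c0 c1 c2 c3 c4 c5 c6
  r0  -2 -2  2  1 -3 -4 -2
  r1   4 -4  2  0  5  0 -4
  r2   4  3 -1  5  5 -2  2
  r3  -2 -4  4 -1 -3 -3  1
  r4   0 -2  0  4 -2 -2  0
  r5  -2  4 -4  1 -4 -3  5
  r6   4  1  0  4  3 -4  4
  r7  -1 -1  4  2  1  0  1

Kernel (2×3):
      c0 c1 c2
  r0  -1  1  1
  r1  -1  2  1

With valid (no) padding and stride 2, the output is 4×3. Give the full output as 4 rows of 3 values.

Output[0,0]: The receptive field on the input at this output position is [-2 -2 2 / 4 -4 2]. Elementwise product with the kernel and sum: -2·-1 + -2·1 + 2·1 + 4·-1 + -4·2 + 2·1.
Output[0,1]: The receptive field on the input at this output position is [2 1 -3 / 2 0 5]. Elementwise product with the kernel and sum: 2·-1 + 1·1 + -3·1 + 2·-1 + 0·2 + 5·1.

-8 -1 -12
-4 2 -7
4 4 3
0 8 -3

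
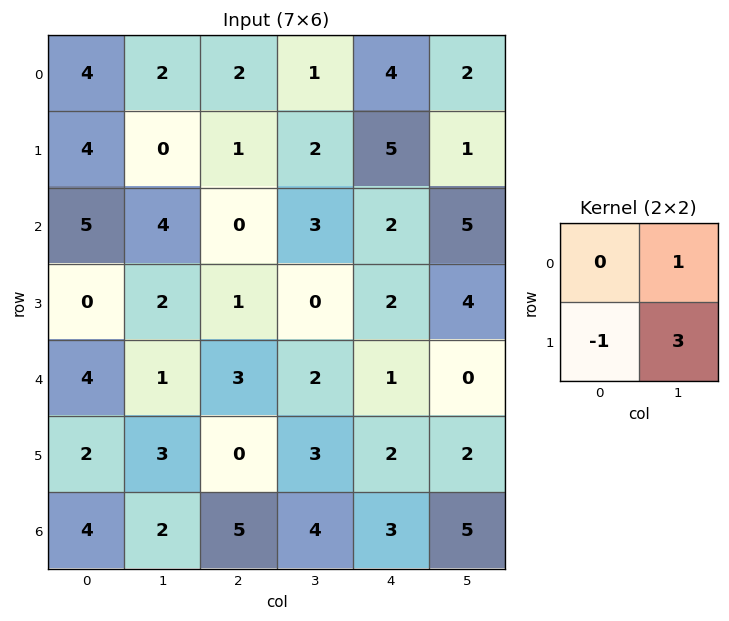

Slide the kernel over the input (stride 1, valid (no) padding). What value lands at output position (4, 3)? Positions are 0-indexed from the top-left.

The receptive field on the input at this output position is [2 1 / 3 2]. Elementwise product with the kernel and sum: 1·1 + 3·-1 + 2·3.

4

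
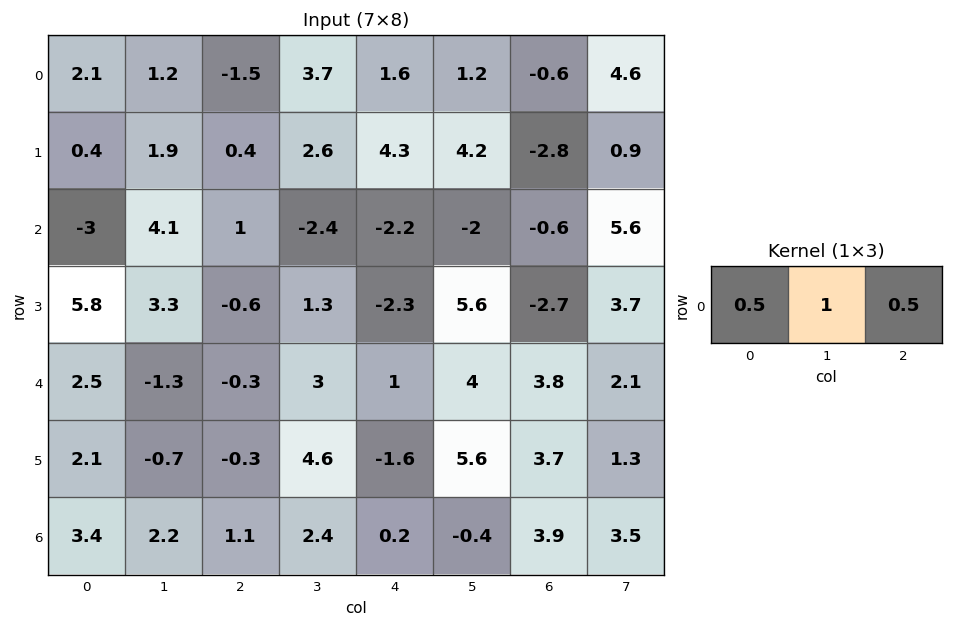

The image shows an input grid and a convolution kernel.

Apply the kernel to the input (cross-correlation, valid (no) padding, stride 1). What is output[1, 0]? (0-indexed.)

2.3

The receptive field on the input at this output position is [0.4 1.9 0.4]. Elementwise product with the kernel and sum: 0.4·0.5 + 1.9·1 + 0.4·0.5.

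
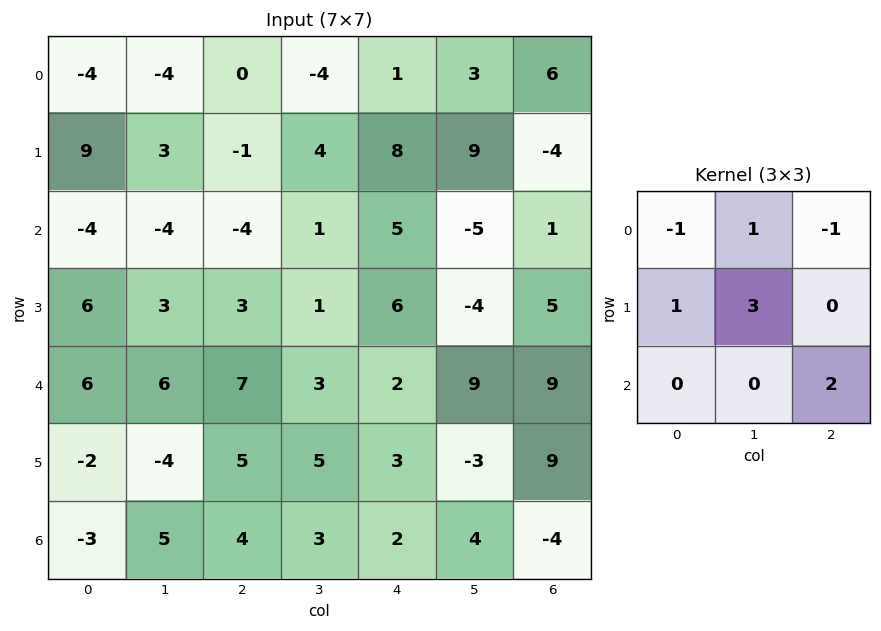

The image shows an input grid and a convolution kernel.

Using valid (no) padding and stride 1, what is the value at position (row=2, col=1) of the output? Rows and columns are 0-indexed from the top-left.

The receptive field on the input at this output position is [-4 -4 1 / 3 3 1 / 6 7 3]. Elementwise product with the kernel and sum: -4·-1 + -4·1 + 1·-1 + 3·1 + 3·3 + 3·2.

17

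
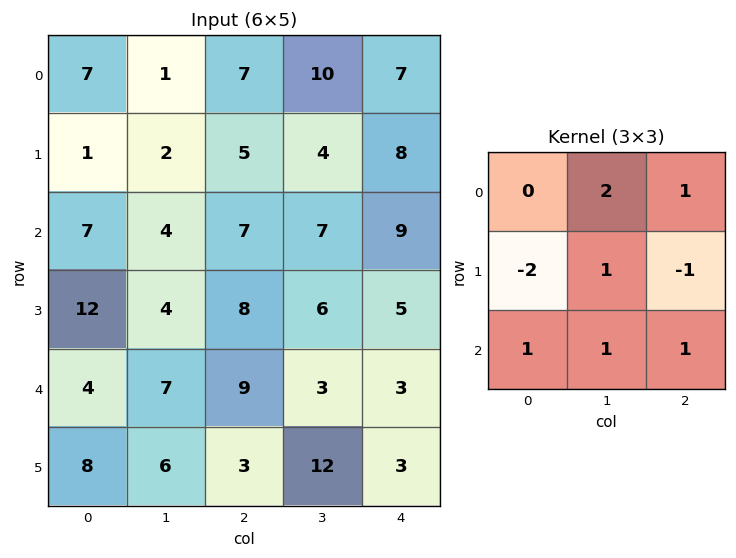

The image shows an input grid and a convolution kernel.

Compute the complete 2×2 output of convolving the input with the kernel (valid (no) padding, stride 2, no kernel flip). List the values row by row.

Output[0,0]: The receptive field on the input at this output position is [7 1 7 / 1 2 5 / 7 4 7]. Elementwise product with the kernel and sum: 1·2 + 7·1 + 1·-2 + 2·1 + 5·-1 + 7·1 + 4·1 + 7·1.
Output[0,1]: The receptive field on the input at this output position is [7 10 7 / 5 4 8 / 7 7 9]. Elementwise product with the kernel and sum: 10·2 + 7·1 + 5·-2 + 4·1 + 8·-1 + 7·1 + 7·1 + 9·1.

22 36
7 23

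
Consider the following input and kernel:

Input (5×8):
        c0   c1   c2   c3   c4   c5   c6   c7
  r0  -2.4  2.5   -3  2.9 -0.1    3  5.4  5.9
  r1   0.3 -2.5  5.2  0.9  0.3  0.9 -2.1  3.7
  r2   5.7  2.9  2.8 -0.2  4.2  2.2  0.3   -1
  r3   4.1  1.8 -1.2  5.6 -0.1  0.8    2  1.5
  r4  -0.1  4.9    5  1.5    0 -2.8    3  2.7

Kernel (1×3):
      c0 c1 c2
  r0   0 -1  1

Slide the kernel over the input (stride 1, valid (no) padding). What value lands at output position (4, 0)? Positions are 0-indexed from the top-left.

The receptive field on the input at this output position is [-0.1 4.9 5]. Elementwise product with the kernel and sum: 4.9·-1 + 5·1.

0.1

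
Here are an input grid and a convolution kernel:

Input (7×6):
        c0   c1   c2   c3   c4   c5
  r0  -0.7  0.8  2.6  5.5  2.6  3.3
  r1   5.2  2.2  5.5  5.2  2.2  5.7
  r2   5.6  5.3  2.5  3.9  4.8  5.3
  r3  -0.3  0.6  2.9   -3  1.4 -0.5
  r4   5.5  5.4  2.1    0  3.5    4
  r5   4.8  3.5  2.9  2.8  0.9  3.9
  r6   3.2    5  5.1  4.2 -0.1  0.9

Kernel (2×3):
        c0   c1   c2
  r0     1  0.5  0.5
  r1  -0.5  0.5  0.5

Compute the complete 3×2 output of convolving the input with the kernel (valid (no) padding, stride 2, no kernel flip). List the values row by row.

2.25 7.6
11.4 4.6
10.05 4.25

Output[0,0]: The receptive field on the input at this output position is [-0.7 0.8 2.6 / 5.2 2.2 5.5]. Elementwise product with the kernel and sum: -0.7·1 + 0.8·0.5 + 2.6·0.5 + 5.2·-0.5 + 2.2·0.5 + 5.5·0.5.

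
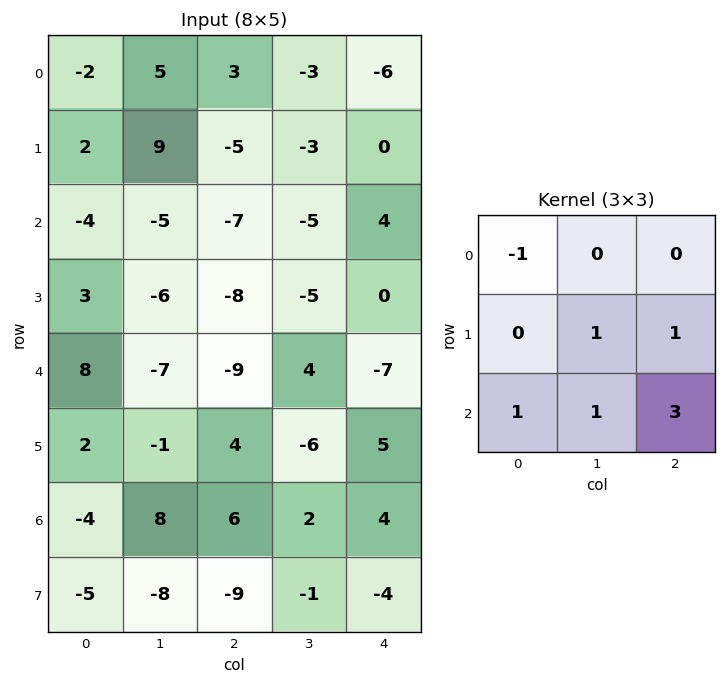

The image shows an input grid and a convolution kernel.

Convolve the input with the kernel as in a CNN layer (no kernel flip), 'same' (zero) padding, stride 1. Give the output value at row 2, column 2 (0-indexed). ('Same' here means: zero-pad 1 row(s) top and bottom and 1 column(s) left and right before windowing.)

-50

The receptive field on the zero-padded input at this output position is [9 -5 -3 / -5 -7 -5 / -6 -8 -5]. Elementwise product with the kernel and sum: 9·-1 + -7·1 + -5·1 + -6·1 + -8·1 + -5·3.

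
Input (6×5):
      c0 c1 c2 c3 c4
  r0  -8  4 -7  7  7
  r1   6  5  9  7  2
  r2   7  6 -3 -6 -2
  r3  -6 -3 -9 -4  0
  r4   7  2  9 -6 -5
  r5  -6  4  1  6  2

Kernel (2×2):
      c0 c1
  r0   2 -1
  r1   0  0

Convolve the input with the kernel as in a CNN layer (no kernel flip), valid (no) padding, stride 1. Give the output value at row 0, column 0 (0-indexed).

-20

The receptive field on the input at this output position is [-8 4 / 6 5]. Elementwise product with the kernel and sum: -8·2 + 4·-1.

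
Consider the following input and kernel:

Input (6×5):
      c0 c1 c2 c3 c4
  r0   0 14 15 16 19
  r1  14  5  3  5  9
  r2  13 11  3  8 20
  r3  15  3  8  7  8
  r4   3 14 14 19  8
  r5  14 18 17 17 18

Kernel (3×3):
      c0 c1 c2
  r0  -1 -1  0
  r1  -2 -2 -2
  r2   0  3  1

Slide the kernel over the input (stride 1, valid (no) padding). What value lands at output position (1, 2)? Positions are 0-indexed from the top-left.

-41

The receptive field on the input at this output position is [3 5 9 / 3 8 20 / 8 7 8]. Elementwise product with the kernel and sum: 3·-1 + 5·-1 + 3·-2 + 8·-2 + 20·-2 + 7·3 + 8·1.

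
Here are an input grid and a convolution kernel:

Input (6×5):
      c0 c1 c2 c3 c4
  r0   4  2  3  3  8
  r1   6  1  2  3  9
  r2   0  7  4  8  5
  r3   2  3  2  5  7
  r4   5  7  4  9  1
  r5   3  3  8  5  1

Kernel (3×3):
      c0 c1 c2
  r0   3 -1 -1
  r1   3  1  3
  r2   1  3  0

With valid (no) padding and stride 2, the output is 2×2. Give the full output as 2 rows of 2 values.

Output[0,0]: The receptive field on the input at this output position is [4 2 3 / 6 1 2 / 0 7 4]. Elementwise product with the kernel and sum: 4·3 + 2·-1 + 3·-1 + 6·3 + 1·1 + 2·3 + 0·1 + 7·3.

53 62
30 62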